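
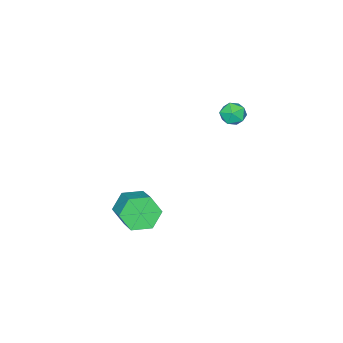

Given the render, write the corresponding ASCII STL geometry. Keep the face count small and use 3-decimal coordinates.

solid 
facet normal -0.850 0.416 0.324
outer loop
vertex -1.867 2.305 1.954
vertex -1.961 1.76 2.407
vertex -1.598 2.339 2.615
endloop
endfacet
facet normal -0.388 0.915 0.111
outer loop
vertex -1.867 2.305 1.954
vertex -1.598 2.339 2.615
vertex -1.212 2.57 2.06
endloop
endfacet
facet normal -0.226 0.788 -0.573
outer loop
vertex -1.867 2.305 1.954
vertex -1.212 2.57 2.06
vertex -1.336 2.133 1.508
endloop
endfacet
facet normal -0.588 0.211 -0.781
outer loop
vertex -1.867 2.305 1.954
vertex -1.336 2.133 1.508
vertex -1.8 1.632 1.722
endloop
endfacet
facet normal -0.974 -0.019 -0.225
outer loop
vertex -1.867 2.305 1.954
vertex -1.8 1.632 1.722
vertex -1.961 1.76 2.407
endloop
endfacet
facet normal 0.209 0.843 0.496
outer loop
vertex -1.212 2.57 2.06
vertex -1.598 2.339 2.615
vertex -0.9 2.188 2.578
endloop
endfacet
facet normal -0.539 0.035 0.842
outer loop
vertex -1.598 2.339 2.615
vertex -1.961 1.76 2.407
vertex -1.364 1.687 2.792
endloop
endfacet
facet normal -0.740 -0.671 -0.049
outer loop
vertex -1.961 1.76 2.407
vertex -1.8 1.632 1.722
vertex -1.488 1.25 2.24
endloop
endfacet
facet normal -0.115 -0.298 -0.948
outer loop
vertex -1.8 1.632 1.722
vertex -1.336 2.133 1.508
vertex -1.102 1.481 1.685
endloop
endfacet
facet normal 0.471 0.637 -0.610
outer loop
vertex -1.336 2.133 1.508
vertex -1.212 2.57 2.06
vertex -0.739 2.06 1.893
endloop
endfacet
facet normal 0.588 -0.211 0.781
outer loop
vertex -0.833 1.515 2.346
vertex -0.9 2.188 2.578
vertex -1.364 1.687 2.792
endloop
endfacet
facet normal 0.226 -0.788 0.573
outer loop
vertex -0.833 1.515 2.346
vertex -1.364 1.687 2.792
vertex -1.488 1.25 2.24
endloop
endfacet
facet normal 0.388 -0.915 -0.111
outer loop
vertex -0.833 1.515 2.346
vertex -1.488 1.25 2.24
vertex -1.102 1.481 1.685
endloop
endfacet
facet normal 0.850 -0.416 -0.324
outer loop
vertex -0.833 1.515 2.346
vertex -1.102 1.481 1.685
vertex -0.739 2.06 1.893
endloop
endfacet
facet normal 0.974 0.019 0.225
outer loop
vertex -0.833 1.515 2.346
vertex -0.739 2.06 1.893
vertex -0.9 2.188 2.578
endloop
endfacet
facet normal 0.115 0.298 0.948
outer loop
vertex -1.364 1.687 2.792
vertex -0.9 2.188 2.578
vertex -1.598 2.339 2.615
endloop
endfacet
facet normal -0.471 -0.637 0.610
outer loop
vertex -1.488 1.25 2.24
vertex -1.364 1.687 2.792
vertex -1.961 1.76 2.407
endloop
endfacet
facet normal -0.209 -0.843 -0.496
outer loop
vertex -1.102 1.481 1.685
vertex -1.488 1.25 2.24
vertex -1.8 1.632 1.722
endloop
endfacet
facet normal 0.539 -0.035 -0.842
outer loop
vertex -0.739 2.06 1.893
vertex -1.102 1.481 1.685
vertex -1.336 2.133 1.508
endloop
endfacet
facet normal 0.740 0.671 0.049
outer loop
vertex -0.9 2.188 2.578
vertex -0.739 2.06 1.893
vertex -1.212 2.57 2.06
endloop
endfacet
facet normal -0.520 -0.720 -0.459
outer loop
vertex 2.677 -1.248 -4.791
vertex 1.996 -1.232 -4.045
vertex 1.878 -0.633 -4.85
endloop
endfacet
facet normal 0.322 0.333 -0.886
outer loop
vertex 2.677 -1.248 -4.791
vertex 1.878 -0.633 -4.85
vertex 3.505 -0.104 -4.061
endloop
endfacet
facet normal 0.321 0.334 -0.886
outer loop
vertex 3.505 -0.104 -4.061
vertex 1.878 -0.633 -4.85
vertex 2.706 0.511 -4.119
endloop
endfacet
facet normal 0.520 0.720 0.460
outer loop
vertex 3.505 -0.104 -4.061
vertex 2.706 0.511 -4.119
vertex 2.824 -0.088 -3.315
endloop
endfacet
facet normal -0.520 -0.720 -0.459
outer loop
vertex 1.878 -0.633 -4.85
vertex 1.996 -1.232 -4.045
vertex 1.197 -0.617 -4.104
endloop
endfacet
facet normal -0.524 0.694 -0.493
outer loop
vertex 1.878 -0.633 -4.85
vertex 1.197 -0.617 -4.104
vertex 2.706 0.511 -4.119
endloop
endfacet
facet normal -0.524 0.694 -0.493
outer loop
vertex 2.706 0.511 -4.119
vertex 1.197 -0.617 -4.104
vertex 2.025 0.527 -3.373
endloop
endfacet
facet normal 0.520 0.720 0.460
outer loop
vertex 2.706 0.511 -4.119
vertex 2.025 0.527 -3.373
vertex 2.824 -0.088 -3.315
endloop
endfacet
facet normal -0.520 -0.720 -0.459
outer loop
vertex 1.197 -0.617 -4.104
vertex 1.996 -1.232 -4.045
vertex 1.315 -1.216 -3.299
endloop
endfacet
facet normal -0.846 0.361 0.393
outer loop
vertex 1.197 -0.617 -4.104
vertex 1.315 -1.216 -3.299
vertex 2.025 0.527 -3.373
endloop
endfacet
facet normal -0.846 0.361 0.393
outer loop
vertex 2.025 0.527 -3.373
vertex 1.315 -1.216 -3.299
vertex 2.143 -0.072 -2.569
endloop
endfacet
facet normal 0.520 0.720 0.460
outer loop
vertex 2.025 0.527 -3.373
vertex 2.143 -0.072 -2.569
vertex 2.824 -0.088 -3.315
endloop
endfacet
facet normal -0.520 -0.720 -0.460
outer loop
vertex 1.315 -1.216 -3.299
vertex 1.996 -1.232 -4.045
vertex 2.114 -1.831 -3.241
endloop
endfacet
facet normal -0.321 -0.333 0.886
outer loop
vertex 1.315 -1.216 -3.299
vertex 2.114 -1.831 -3.241
vertex 2.143 -0.072 -2.569
endloop
endfacet
facet normal -0.322 -0.333 0.886
outer loop
vertex 2.143 -0.072 -2.569
vertex 2.114 -1.831 -3.241
vertex 2.942 -0.687 -2.51
endloop
endfacet
facet normal 0.520 0.720 0.459
outer loop
vertex 2.143 -0.072 -2.569
vertex 2.942 -0.687 -2.51
vertex 2.824 -0.088 -3.315
endloop
endfacet
facet normal -0.520 -0.720 -0.460
outer loop
vertex 2.114 -1.831 -3.241
vertex 1.996 -1.232 -4.045
vertex 2.795 -1.847 -3.987
endloop
endfacet
facet normal 0.524 -0.694 0.493
outer loop
vertex 2.114 -1.831 -3.241
vertex 2.795 -1.847 -3.987
vertex 2.942 -0.687 -2.51
endloop
endfacet
facet normal 0.524 -0.694 0.493
outer loop
vertex 2.942 -0.687 -2.51
vertex 2.795 -1.847 -3.987
vertex 3.623 -0.703 -3.256
endloop
endfacet
facet normal 0.520 0.720 0.459
outer loop
vertex 2.942 -0.687 -2.51
vertex 3.623 -0.703 -3.256
vertex 2.824 -0.088 -3.315
endloop
endfacet
facet normal -0.520 -0.720 -0.460
outer loop
vertex 2.795 -1.847 -3.987
vertex 1.996 -1.232 -4.045
vertex 2.677 -1.248 -4.791
endloop
endfacet
facet normal 0.846 -0.361 -0.393
outer loop
vertex 2.795 -1.847 -3.987
vertex 2.677 -1.248 -4.791
vertex 3.623 -0.703 -3.256
endloop
endfacet
facet normal 0.846 -0.361 -0.393
outer loop
vertex 3.623 -0.703 -3.256
vertex 2.677 -1.248 -4.791
vertex 3.505 -0.104 -4.061
endloop
endfacet
facet normal 0.520 0.720 0.459
outer loop
vertex 3.623 -0.703 -3.256
vertex 3.505 -0.104 -4.061
vertex 2.824 -0.088 -3.315
endloop
endfacet

endsolid


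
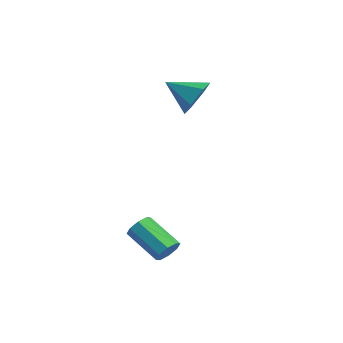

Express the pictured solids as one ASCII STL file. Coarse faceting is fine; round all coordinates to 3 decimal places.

solid 
facet normal 0.739 0.495 -0.456
outer loop
vertex -2.286 0.836 1.931
vertex -2.789 0.939 1.228
vertex -2.798 1.536 1.861
endloop
endfacet
facet normal -0.060 0.056 0.997
outer loop
vertex -2.286 0.836 1.931
vertex -2.798 1.536 1.861
vertex -3.831 0.241 1.872
endloop
endfacet
facet normal 0.739 0.495 -0.456
outer loop
vertex -2.798 1.536 1.861
vertex -2.789 0.939 1.228
vertex -3.301 1.639 1.158
endloop
endfacet
facet normal -0.653 0.526 0.545
outer loop
vertex -2.798 1.536 1.861
vertex -3.301 1.639 1.158
vertex -3.831 0.241 1.872
endloop
endfacet
facet normal 0.739 0.495 -0.457
outer loop
vertex -3.301 1.639 1.158
vertex -2.789 0.939 1.228
vertex -3.292 1.042 0.526
endloop
endfacet
facet normal -0.942 0.236 -0.237
outer loop
vertex -3.301 1.639 1.158
vertex -3.292 1.042 0.526
vertex -3.831 0.241 1.872
endloop
endfacet
facet normal 0.739 0.495 -0.457
outer loop
vertex -3.292 1.042 0.526
vertex -2.789 0.939 1.228
vertex -2.78 0.342 0.595
endloop
endfacet
facet normal -0.638 -0.522 -0.566
outer loop
vertex -3.292 1.042 0.526
vertex -2.78 0.342 0.595
vertex -3.831 0.241 1.872
endloop
endfacet
facet normal 0.739 0.495 -0.456
outer loop
vertex -2.78 0.342 0.595
vertex -2.789 0.939 1.228
vertex -2.277 0.239 1.298
endloop
endfacet
facet normal -0.043 -0.992 -0.114
outer loop
vertex -2.78 0.342 0.595
vertex -2.277 0.239 1.298
vertex -3.831 0.241 1.872
endloop
endfacet
facet normal 0.739 0.495 -0.456
outer loop
vertex -2.277 0.239 1.298
vertex -2.789 0.939 1.228
vertex -2.286 0.836 1.931
endloop
endfacet
facet normal 0.245 -0.703 0.667
outer loop
vertex -2.277 0.239 1.298
vertex -2.286 0.836 1.931
vertex -3.831 0.241 1.872
endloop
endfacet
facet normal 0.864 0.167 -0.474
outer loop
vertex 1.753 -3.825 -2.772
vertex 1.479 -3.599 -3.192
vertex 1.699 -3.411 -2.725
endloop
endfacet
facet normal 0.485 -0.036 0.874
outer loop
vertex 1.753 -3.825 -2.772
vertex 1.699 -3.411 -2.725
vertex 0.395 -4.087 -2.028
endloop
endfacet
facet normal 0.486 -0.038 0.873
outer loop
vertex 0.395 -4.087 -2.028
vertex 1.699 -3.411 -2.725
vertex 0.341 -3.672 -1.98
endloop
endfacet
facet normal -0.865 -0.167 0.474
outer loop
vertex 0.395 -4.087 -2.028
vertex 0.341 -3.672 -1.98
vertex 0.121 -3.861 -2.448
endloop
endfacet
facet normal 0.864 0.167 -0.474
outer loop
vertex 1.699 -3.411 -2.725
vertex 1.479 -3.599 -3.192
vertex 1.516 -3.106 -2.951
endloop
endfacet
facet normal 0.254 0.670 0.698
outer loop
vertex 1.699 -3.411 -2.725
vertex 1.516 -3.106 -2.951
vertex 0.341 -3.672 -1.98
endloop
endfacet
facet normal 0.252 0.671 0.697
outer loop
vertex 0.341 -3.672 -1.98
vertex 1.516 -3.106 -2.951
vertex 0.159 -3.368 -2.207
endloop
endfacet
facet normal -0.865 -0.165 0.473
outer loop
vertex 0.341 -3.672 -1.98
vertex 0.159 -3.368 -2.207
vertex 0.121 -3.861 -2.448
endloop
endfacet
facet normal 0.864 0.167 -0.475
outer loop
vertex 1.516 -3.106 -2.951
vertex 1.479 -3.599 -3.192
vertex 1.311 -3.091 -3.319
endloop
endfacet
facet normal -0.129 0.985 0.112
outer loop
vertex 1.516 -3.106 -2.951
vertex 1.311 -3.091 -3.319
vertex 0.159 -3.368 -2.207
endloop
endfacet
facet normal -0.127 0.985 0.114
outer loop
vertex 0.159 -3.368 -2.207
vertex 1.311 -3.091 -3.319
vertex -0.046 -3.352 -2.574
endloop
endfacet
facet normal -0.864 -0.166 0.475
outer loop
vertex 0.159 -3.368 -2.207
vertex -0.046 -3.352 -2.574
vertex 0.121 -3.861 -2.448
endloop
endfacet
facet normal 0.865 0.167 -0.474
outer loop
vertex 1.311 -3.091 -3.319
vertex 1.479 -3.599 -3.192
vertex 1.205 -3.373 -3.612
endloop
endfacet
facet normal -0.434 0.722 -0.538
outer loop
vertex 1.311 -3.091 -3.319
vertex 1.205 -3.373 -3.612
vertex -0.046 -3.352 -2.574
endloop
endfacet
facet normal -0.434 0.723 -0.538
outer loop
vertex -0.046 -3.352 -2.574
vertex 1.205 -3.373 -3.612
vertex -0.153 -3.635 -2.868
endloop
endfacet
facet normal -0.864 -0.166 0.475
outer loop
vertex -0.046 -3.352 -2.574
vertex -0.153 -3.635 -2.868
vertex 0.121 -3.861 -2.448
endloop
endfacet
facet normal 0.865 0.167 -0.474
outer loop
vertex 1.205 -3.373 -3.612
vertex 1.479 -3.599 -3.192
vertex 1.259 -3.788 -3.66
endloop
endfacet
facet normal -0.486 0.038 -0.873
outer loop
vertex 1.205 -3.373 -3.612
vertex 1.259 -3.788 -3.66
vertex -0.153 -3.635 -2.868
endloop
endfacet
facet normal -0.486 0.036 -0.873
outer loop
vertex -0.153 -3.635 -2.868
vertex 1.259 -3.788 -3.66
vertex -0.099 -4.049 -2.915
endloop
endfacet
facet normal -0.864 -0.167 0.474
outer loop
vertex -0.153 -3.635 -2.868
vertex -0.099 -4.049 -2.915
vertex 0.121 -3.861 -2.448
endloop
endfacet
facet normal 0.865 0.165 -0.473
outer loop
vertex 1.259 -3.788 -3.66
vertex 1.479 -3.599 -3.192
vertex 1.441 -4.092 -3.433
endloop
endfacet
facet normal -0.253 -0.672 -0.696
outer loop
vertex 1.259 -3.788 -3.66
vertex 1.441 -4.092 -3.433
vertex -0.099 -4.049 -2.915
endloop
endfacet
facet normal -0.254 -0.669 -0.698
outer loop
vertex -0.099 -4.049 -2.915
vertex 1.441 -4.092 -3.433
vertex 0.084 -4.354 -2.689
endloop
endfacet
facet normal -0.864 -0.167 0.474
outer loop
vertex -0.099 -4.049 -2.915
vertex 0.084 -4.354 -2.689
vertex 0.121 -3.861 -2.448
endloop
endfacet
facet normal 0.864 0.166 -0.475
outer loop
vertex 1.441 -4.092 -3.433
vertex 1.479 -3.599 -3.192
vertex 1.646 -4.108 -3.066
endloop
endfacet
facet normal 0.128 -0.985 -0.114
outer loop
vertex 1.441 -4.092 -3.433
vertex 1.646 -4.108 -3.066
vertex 0.084 -4.354 -2.689
endloop
endfacet
facet normal 0.128 -0.985 -0.112
outer loop
vertex 0.084 -4.354 -2.689
vertex 1.646 -4.108 -3.066
vertex 0.289 -4.369 -2.321
endloop
endfacet
facet normal -0.864 -0.167 0.475
outer loop
vertex 0.084 -4.354 -2.689
vertex 0.289 -4.369 -2.321
vertex 0.121 -3.861 -2.448
endloop
endfacet
facet normal 0.864 0.166 -0.475
outer loop
vertex 1.646 -4.108 -3.066
vertex 1.479 -3.599 -3.192
vertex 1.753 -3.825 -2.772
endloop
endfacet
facet normal 0.434 -0.723 0.538
outer loop
vertex 1.646 -4.108 -3.066
vertex 1.753 -3.825 -2.772
vertex 0.289 -4.369 -2.321
endloop
endfacet
facet normal 0.434 -0.722 0.538
outer loop
vertex 0.289 -4.369 -2.321
vertex 1.753 -3.825 -2.772
vertex 0.395 -4.087 -2.028
endloop
endfacet
facet normal -0.865 -0.167 0.474
outer loop
vertex 0.289 -4.369 -2.321
vertex 0.395 -4.087 -2.028
vertex 0.121 -3.861 -2.448
endloop
endfacet

endsolid


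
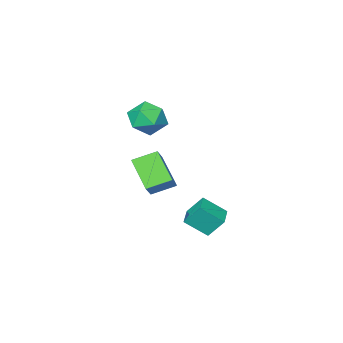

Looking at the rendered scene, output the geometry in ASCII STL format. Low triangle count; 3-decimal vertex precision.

solid 
facet normal -0.808 0.458 0.370
outer loop
vertex -0.95 -1.975 -0.14
vertex -0.674 -0.356 -1.542
vertex -1.818 -2.696 -1.143
endloop
endfacet
facet normal -0.128 -0.749 0.650
outer loop
vertex -0.606 -3.384 -1.698
vertex -0.95 -1.975 -0.14
vertex -1.818 -2.696 -1.143
endloop
endfacet
facet normal -0.808 0.458 0.370
outer loop
vertex -1.818 -2.696 -1.143
vertex -0.674 -0.356 -1.542
vertex -1.542 -1.077 -2.545
endloop
endfacet
facet normal -0.575 -0.477 -0.664
outer loop
vertex -1.542 -1.077 -2.545
vertex -0.606 -3.384 -1.698
vertex -1.818 -2.696 -1.143
endloop
endfacet
facet normal 0.575 0.477 0.664
outer loop
vertex -0.95 -1.975 -0.14
vertex 0.538 -1.044 -2.097
vertex -0.674 -0.356 -1.542
endloop
endfacet
facet normal -0.128 -0.749 0.650
outer loop
vertex 0.262 -2.663 -0.695
vertex -0.95 -1.975 -0.14
vertex -0.606 -3.384 -1.698
endloop
endfacet
facet normal 0.575 0.477 0.664
outer loop
vertex 0.262 -2.663 -0.695
vertex 0.538 -1.044 -2.097
vertex -0.95 -1.975 -0.14
endloop
endfacet
facet normal 0.128 0.749 -0.650
outer loop
vertex -0.674 -0.356 -1.542
vertex 0.538 -1.044 -2.097
vertex -1.542 -1.077 -2.545
endloop
endfacet
facet normal -0.575 -0.477 -0.664
outer loop
vertex -0.33 -1.765 -3.1
vertex -0.606 -3.384 -1.698
vertex -1.542 -1.077 -2.545
endloop
endfacet
facet normal 0.128 0.749 -0.650
outer loop
vertex -1.542 -1.077 -2.545
vertex 0.538 -1.044 -2.097
vertex -0.33 -1.765 -3.1
endloop
endfacet
facet normal 0.808 -0.458 -0.370
outer loop
vertex -0.33 -1.765 -3.1
vertex 0.262 -2.663 -0.695
vertex -0.606 -3.384 -1.698
endloop
endfacet
facet normal 0.808 -0.458 -0.370
outer loop
vertex 0.538 -1.044 -2.097
vertex 0.262 -2.663 -0.695
vertex -0.33 -1.765 -3.1
endloop
endfacet
facet normal 0.026 0.155 0.988
outer loop
vertex -1.607 -2.441 2.658
vertex -1.399 -3.629 2.839
vertex -0.463 -2.861 2.694
endloop
endfacet
facet normal 0.249 0.733 0.633
outer loop
vertex -1.607 -2.441 2.658
vertex -0.463 -2.861 2.694
vertex -0.782 -2.031 1.859
endloop
endfacet
facet normal -0.276 0.941 0.197
outer loop
vertex -1.607 -2.441 2.658
vertex -0.782 -2.031 1.859
vertex -1.915 -2.286 1.488
endloop
endfacet
facet normal -0.824 0.492 0.282
outer loop
vertex -1.607 -2.441 2.658
vertex -1.915 -2.286 1.488
vertex -2.297 -3.274 2.094
endloop
endfacet
facet normal -0.637 0.006 0.771
outer loop
vertex -1.607 -2.441 2.658
vertex -2.297 -3.274 2.094
vertex -1.399 -3.629 2.839
endloop
endfacet
facet normal 0.807 0.543 0.232
outer loop
vertex -0.782 -2.031 1.859
vertex -0.463 -2.861 2.694
vertex -0.063 -2.966 1.546
endloop
endfacet
facet normal 0.446 -0.392 0.805
outer loop
vertex -0.463 -2.861 2.694
vertex -1.399 -3.629 2.839
vertex -0.445 -3.954 2.152
endloop
endfacet
facet normal -0.627 -0.634 0.453
outer loop
vertex -1.399 -3.629 2.839
vertex -2.297 -3.274 2.094
vertex -1.578 -4.209 1.781
endloop
endfacet
facet normal -0.929 0.152 -0.338
outer loop
vertex -2.297 -3.274 2.094
vertex -1.915 -2.286 1.488
vertex -1.897 -3.379 0.946
endloop
endfacet
facet normal -0.042 0.879 -0.475
outer loop
vertex -1.915 -2.286 1.488
vertex -0.782 -2.031 1.859
vertex -0.961 -2.611 0.801
endloop
endfacet
facet normal 0.824 -0.492 -0.282
outer loop
vertex -0.753 -3.799 0.982
vertex -0.063 -2.966 1.546
vertex -0.445 -3.954 2.152
endloop
endfacet
facet normal 0.276 -0.941 -0.197
outer loop
vertex -0.753 -3.799 0.982
vertex -0.445 -3.954 2.152
vertex -1.578 -4.209 1.781
endloop
endfacet
facet normal -0.249 -0.733 -0.633
outer loop
vertex -0.753 -3.799 0.982
vertex -1.578 -4.209 1.781
vertex -1.897 -3.379 0.946
endloop
endfacet
facet normal -0.026 -0.155 -0.988
outer loop
vertex -0.753 -3.799 0.982
vertex -1.897 -3.379 0.946
vertex -0.961 -2.611 0.801
endloop
endfacet
facet normal 0.637 -0.006 -0.771
outer loop
vertex -0.753 -3.799 0.982
vertex -0.961 -2.611 0.801
vertex -0.063 -2.966 1.546
endloop
endfacet
facet normal 0.929 -0.152 0.338
outer loop
vertex -0.445 -3.954 2.152
vertex -0.063 -2.966 1.546
vertex -0.463 -2.861 2.694
endloop
endfacet
facet normal 0.042 -0.879 0.475
outer loop
vertex -1.578 -4.209 1.781
vertex -0.445 -3.954 2.152
vertex -1.399 -3.629 2.839
endloop
endfacet
facet normal -0.807 -0.543 -0.232
outer loop
vertex -1.897 -3.379 0.946
vertex -1.578 -4.209 1.781
vertex -2.297 -3.274 2.094
endloop
endfacet
facet normal -0.446 0.392 -0.805
outer loop
vertex -0.961 -2.611 0.801
vertex -1.897 -3.379 0.946
vertex -1.915 -2.286 1.488
endloop
endfacet
facet normal 0.627 0.634 -0.453
outer loop
vertex -0.063 -2.966 1.546
vertex -0.961 -2.611 0.801
vertex -0.782 -2.031 1.859
endloop
endfacet
facet normal -0.386 0.471 0.793
outer loop
vertex -0.245 2.721 -1.415
vertex 0.662 3.606 -1.5
vertex -1.15 3.559 -2.353
endloop
endfacet
facet normal -0.714 -0.697 0.067
outer loop
vertex -0.622 2.914 -3.44
vertex -0.245 2.721 -1.415
vertex -1.15 3.559 -2.353
endloop
endfacet
facet normal -0.386 0.471 0.793
outer loop
vertex -1.15 3.559 -2.353
vertex 0.662 3.606 -1.5
vertex -0.244 4.444 -2.438
endloop
endfacet
facet normal -0.585 0.541 -0.605
outer loop
vertex -0.244 4.444 -2.438
vertex -0.622 2.914 -3.44
vertex -1.15 3.559 -2.353
endloop
endfacet
facet normal 0.584 -0.541 0.605
outer loop
vertex -0.245 2.721 -1.415
vertex 1.19 2.961 -2.587
vertex 0.662 3.606 -1.5
endloop
endfacet
facet normal -0.714 -0.697 0.066
outer loop
vertex 0.284 2.076 -2.502
vertex -0.245 2.721 -1.415
vertex -0.622 2.914 -3.44
endloop
endfacet
facet normal 0.585 -0.540 0.605
outer loop
vertex 0.284 2.076 -2.502
vertex 1.19 2.961 -2.587
vertex -0.245 2.721 -1.415
endloop
endfacet
facet normal 0.714 0.697 -0.067
outer loop
vertex 0.662 3.606 -1.5
vertex 1.19 2.961 -2.587
vertex -0.244 4.444 -2.438
endloop
endfacet
facet normal -0.584 0.541 -0.605
outer loop
vertex 0.285 3.799 -3.525
vertex -0.622 2.914 -3.44
vertex -0.244 4.444 -2.438
endloop
endfacet
facet normal 0.714 0.697 -0.066
outer loop
vertex -0.244 4.444 -2.438
vertex 1.19 2.961 -2.587
vertex 0.285 3.799 -3.525
endloop
endfacet
facet normal 0.385 -0.471 -0.793
outer loop
vertex 0.285 3.799 -3.525
vertex 0.284 2.076 -2.502
vertex -0.622 2.914 -3.44
endloop
endfacet
facet normal 0.386 -0.471 -0.793
outer loop
vertex 1.19 2.961 -2.587
vertex 0.284 2.076 -2.502
vertex 0.285 3.799 -3.525
endloop
endfacet

endsolid


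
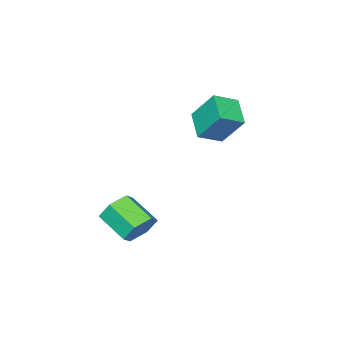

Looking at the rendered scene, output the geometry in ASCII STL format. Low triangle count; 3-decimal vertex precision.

solid 
facet normal 0.009 0.881 -0.472
outer loop
vertex 2.069 2.706 -2.71
vertex 1.418 2.425 -3.247
vertex 1.218 2.836 -2.484
endloop
endfacet
facet normal 0.293 0.449 0.844
outer loop
vertex 2.069 2.706 -2.71
vertex 1.218 2.836 -2.484
vertex 2.053 1.295 -1.955
endloop
endfacet
facet normal 0.293 0.449 0.844
outer loop
vertex 2.053 1.295 -1.955
vertex 1.218 2.836 -2.484
vertex 1.202 1.426 -1.729
endloop
endfacet
facet normal -0.010 -0.882 0.472
outer loop
vertex 2.053 1.295 -1.955
vertex 1.202 1.426 -1.729
vertex 1.402 1.015 -2.493
endloop
endfacet
facet normal 0.011 0.882 -0.472
outer loop
vertex 1.218 2.836 -2.484
vertex 1.418 2.425 -3.247
vertex 0.567 2.556 -3.022
endloop
endfacet
facet normal -0.682 0.351 0.642
outer loop
vertex 1.218 2.836 -2.484
vertex 0.567 2.556 -3.022
vertex 1.202 1.426 -1.729
endloop
endfacet
facet normal -0.682 0.351 0.642
outer loop
vertex 1.202 1.426 -1.729
vertex 0.567 2.556 -3.022
vertex 0.551 1.145 -2.267
endloop
endfacet
facet normal -0.009 -0.882 0.472
outer loop
vertex 1.202 1.426 -1.729
vertex 0.551 1.145 -2.267
vertex 1.402 1.015 -2.493
endloop
endfacet
facet normal 0.011 0.882 -0.472
outer loop
vertex 0.567 2.556 -3.022
vertex 1.418 2.425 -3.247
vertex 0.767 2.145 -3.785
endloop
endfacet
facet normal -0.974 -0.098 -0.203
outer loop
vertex 0.567 2.556 -3.022
vertex 0.767 2.145 -3.785
vertex 0.551 1.145 -2.267
endloop
endfacet
facet normal -0.974 -0.098 -0.203
outer loop
vertex 0.551 1.145 -2.267
vertex 0.767 2.145 -3.785
vertex 0.751 0.734 -3.03
endloop
endfacet
facet normal -0.009 -0.881 0.472
outer loop
vertex 0.551 1.145 -2.267
vertex 0.751 0.734 -3.03
vertex 1.402 1.015 -2.493
endloop
endfacet
facet normal 0.010 0.882 -0.472
outer loop
vertex 0.767 2.145 -3.785
vertex 1.418 2.425 -3.247
vertex 1.618 2.014 -4.011
endloop
endfacet
facet normal -0.293 -0.448 -0.844
outer loop
vertex 0.767 2.145 -3.785
vertex 1.618 2.014 -4.011
vertex 0.751 0.734 -3.03
endloop
endfacet
facet normal -0.293 -0.449 -0.844
outer loop
vertex 0.751 0.734 -3.03
vertex 1.618 2.014 -4.011
vertex 1.602 0.604 -3.256
endloop
endfacet
facet normal -0.009 -0.881 0.472
outer loop
vertex 0.751 0.734 -3.03
vertex 1.602 0.604 -3.256
vertex 1.402 1.015 -2.493
endloop
endfacet
facet normal 0.009 0.882 -0.472
outer loop
vertex 1.618 2.014 -4.011
vertex 1.418 2.425 -3.247
vertex 2.269 2.295 -3.473
endloop
endfacet
facet normal 0.682 -0.351 -0.642
outer loop
vertex 1.618 2.014 -4.011
vertex 2.269 2.295 -3.473
vertex 1.602 0.604 -3.256
endloop
endfacet
facet normal 0.682 -0.351 -0.642
outer loop
vertex 1.602 0.604 -3.256
vertex 2.269 2.295 -3.473
vertex 2.253 0.884 -2.718
endloop
endfacet
facet normal -0.011 -0.882 0.472
outer loop
vertex 1.602 0.604 -3.256
vertex 2.253 0.884 -2.718
vertex 1.402 1.015 -2.493
endloop
endfacet
facet normal 0.009 0.881 -0.472
outer loop
vertex 2.269 2.295 -3.473
vertex 1.418 2.425 -3.247
vertex 2.069 2.706 -2.71
endloop
endfacet
facet normal 0.974 0.098 0.203
outer loop
vertex 2.269 2.295 -3.473
vertex 2.069 2.706 -2.71
vertex 2.253 0.884 -2.718
endloop
endfacet
facet normal 0.974 0.098 0.203
outer loop
vertex 2.253 0.884 -2.718
vertex 2.069 2.706 -2.71
vertex 2.053 1.295 -1.955
endloop
endfacet
facet normal -0.011 -0.882 0.472
outer loop
vertex 2.253 0.884 -2.718
vertex 2.053 1.295 -1.955
vertex 1.402 1.015 -2.493
endloop
endfacet
facet normal -0.834 0.369 -0.410
outer loop
vertex -3.987 2.833 2.335
vertex -3.2 3.893 1.686
vertex -3.758 1.817 0.954
endloop
endfacet
facet normal -0.535 -0.720 0.441
outer loop
vertex -2.74 1.367 1.454
vertex -3.987 2.833 2.335
vertex -3.758 1.817 0.954
endloop
endfacet
facet normal -0.834 0.369 -0.410
outer loop
vertex -3.758 1.817 0.954
vertex -3.2 3.893 1.686
vertex -2.971 2.876 0.305
endloop
endfacet
facet normal 0.132 -0.588 -0.798
outer loop
vertex -2.971 2.876 0.305
vertex -2.74 1.367 1.454
vertex -3.758 1.817 0.954
endloop
endfacet
facet normal -0.133 0.587 0.798
outer loop
vertex -3.987 2.833 2.335
vertex -2.182 3.443 2.186
vertex -3.2 3.893 1.686
endloop
endfacet
facet normal -0.535 -0.720 0.442
outer loop
vertex -2.969 2.384 2.835
vertex -3.987 2.833 2.335
vertex -2.74 1.367 1.454
endloop
endfacet
facet normal -0.133 0.588 0.798
outer loop
vertex -2.969 2.384 2.835
vertex -2.182 3.443 2.186
vertex -3.987 2.833 2.335
endloop
endfacet
facet normal 0.535 0.720 -0.442
outer loop
vertex -3.2 3.893 1.686
vertex -2.182 3.443 2.186
vertex -2.971 2.876 0.305
endloop
endfacet
facet normal 0.133 -0.587 -0.798
outer loop
vertex -1.953 2.427 0.805
vertex -2.74 1.367 1.454
vertex -2.971 2.876 0.305
endloop
endfacet
facet normal 0.535 0.721 -0.441
outer loop
vertex -2.971 2.876 0.305
vertex -2.182 3.443 2.186
vertex -1.953 2.427 0.805
endloop
endfacet
facet normal 0.834 -0.369 0.410
outer loop
vertex -1.953 2.427 0.805
vertex -2.969 2.384 2.835
vertex -2.74 1.367 1.454
endloop
endfacet
facet normal 0.834 -0.369 0.410
outer loop
vertex -2.182 3.443 2.186
vertex -2.969 2.384 2.835
vertex -1.953 2.427 0.805
endloop
endfacet

endsolid


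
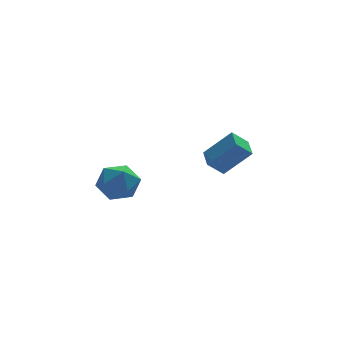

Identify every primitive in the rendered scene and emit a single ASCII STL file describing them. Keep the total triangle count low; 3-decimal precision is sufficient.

solid 
facet normal -0.674 0.699 0.240
outer loop
vertex -4.648 0.032 1.584
vertex -4.233 0.073 2.629
vertex -3.817 0.748 1.831
endloop
endfacet
facet normal -0.502 0.738 -0.451
outer loop
vertex -4.648 0.032 1.584
vertex -3.817 0.748 1.831
vertex -3.795 0.172 0.864
endloop
endfacet
facet normal -0.652 0.108 -0.751
outer loop
vertex -4.648 0.032 1.584
vertex -3.795 0.172 0.864
vertex -4.198 -0.859 1.065
endloop
endfacet
facet normal -0.915 -0.320 -0.244
outer loop
vertex -4.648 0.032 1.584
vertex -4.198 -0.859 1.065
vertex -4.468 -0.92 2.156
endloop
endfacet
facet normal -0.929 0.045 0.367
outer loop
vertex -4.648 0.032 1.584
vertex -4.468 -0.92 2.156
vertex -4.233 0.073 2.629
endloop
endfacet
facet normal 0.202 0.843 -0.498
outer loop
vertex -3.795 0.172 0.864
vertex -3.817 0.748 1.831
vertex -2.852 0.3 1.464
endloop
endfacet
facet normal -0.075 0.780 0.621
outer loop
vertex -3.817 0.748 1.831
vertex -4.233 0.073 2.629
vertex -3.122 0.239 2.555
endloop
endfacet
facet normal -0.488 -0.278 0.827
outer loop
vertex -4.233 0.073 2.629
vertex -4.468 -0.92 2.156
vertex -3.525 -0.792 2.756
endloop
endfacet
facet normal -0.466 -0.869 -0.164
outer loop
vertex -4.468 -0.92 2.156
vertex -4.198 -0.859 1.065
vertex -3.503 -1.368 1.789
endloop
endfacet
facet normal -0.039 -0.176 -0.984
outer loop
vertex -4.198 -0.859 1.065
vertex -3.795 0.172 0.864
vertex -3.087 -0.693 0.991
endloop
endfacet
facet normal 0.915 0.320 0.244
outer loop
vertex -2.672 -0.652 2.036
vertex -2.852 0.3 1.464
vertex -3.122 0.239 2.555
endloop
endfacet
facet normal 0.652 -0.108 0.751
outer loop
vertex -2.672 -0.652 2.036
vertex -3.122 0.239 2.555
vertex -3.525 -0.792 2.756
endloop
endfacet
facet normal 0.502 -0.738 0.451
outer loop
vertex -2.672 -0.652 2.036
vertex -3.525 -0.792 2.756
vertex -3.503 -1.368 1.789
endloop
endfacet
facet normal 0.674 -0.699 -0.240
outer loop
vertex -2.672 -0.652 2.036
vertex -3.503 -1.368 1.789
vertex -3.087 -0.693 0.991
endloop
endfacet
facet normal 0.929 -0.045 -0.367
outer loop
vertex -2.672 -0.652 2.036
vertex -3.087 -0.693 0.991
vertex -2.852 0.3 1.464
endloop
endfacet
facet normal 0.466 0.869 0.164
outer loop
vertex -3.122 0.239 2.555
vertex -2.852 0.3 1.464
vertex -3.817 0.748 1.831
endloop
endfacet
facet normal 0.039 0.176 0.984
outer loop
vertex -3.525 -0.792 2.756
vertex -3.122 0.239 2.555
vertex -4.233 0.073 2.629
endloop
endfacet
facet normal -0.202 -0.843 0.498
outer loop
vertex -3.503 -1.368 1.789
vertex -3.525 -0.792 2.756
vertex -4.468 -0.92 2.156
endloop
endfacet
facet normal 0.075 -0.780 -0.621
outer loop
vertex -3.087 -0.693 0.991
vertex -3.503 -1.368 1.789
vertex -4.198 -0.859 1.065
endloop
endfacet
facet normal 0.488 0.278 -0.827
outer loop
vertex -2.852 0.3 1.464
vertex -3.087 -0.693 0.991
vertex -3.795 0.172 0.864
endloop
endfacet
facet normal -0.664 0.209 -0.718
outer loop
vertex 0.835 0.576 1.859
vertex 1.002 1.74 2.043
vertex 1.65 0.578 1.106
endloop
endfacet
facet normal -0.140 -0.978 -0.154
outer loop
vertex 2.918 0.18 2.477
vertex 0.835 0.576 1.859
vertex 1.65 0.578 1.106
endloop
endfacet
facet normal -0.665 0.208 -0.718
outer loop
vertex 1.65 0.578 1.106
vertex 1.002 1.74 2.043
vertex 1.817 1.742 1.289
endloop
endfacet
facet normal 0.734 0.001 -0.679
outer loop
vertex 1.817 1.742 1.289
vertex 2.918 0.18 2.477
vertex 1.65 0.578 1.106
endloop
endfacet
facet normal -0.734 -0.002 0.679
outer loop
vertex 0.835 0.576 1.859
vertex 2.27 1.342 3.414
vertex 1.002 1.74 2.043
endloop
endfacet
facet normal -0.140 -0.978 -0.154
outer loop
vertex 2.103 0.178 3.231
vertex 0.835 0.576 1.859
vertex 2.918 0.18 2.477
endloop
endfacet
facet normal -0.735 -0.001 0.679
outer loop
vertex 2.103 0.178 3.231
vertex 2.27 1.342 3.414
vertex 0.835 0.576 1.859
endloop
endfacet
facet normal 0.140 0.978 0.154
outer loop
vertex 1.002 1.74 2.043
vertex 2.27 1.342 3.414
vertex 1.817 1.742 1.289
endloop
endfacet
facet normal 0.735 0.002 -0.678
outer loop
vertex 3.085 1.344 2.661
vertex 2.918 0.18 2.477
vertex 1.817 1.742 1.289
endloop
endfacet
facet normal 0.140 0.978 0.154
outer loop
vertex 1.817 1.742 1.289
vertex 2.27 1.342 3.414
vertex 3.085 1.344 2.661
endloop
endfacet
facet normal 0.664 -0.209 0.718
outer loop
vertex 3.085 1.344 2.661
vertex 2.103 0.178 3.231
vertex 2.918 0.18 2.477
endloop
endfacet
facet normal 0.664 -0.208 0.718
outer loop
vertex 2.27 1.342 3.414
vertex 2.103 0.178 3.231
vertex 3.085 1.344 2.661
endloop
endfacet

endsolid


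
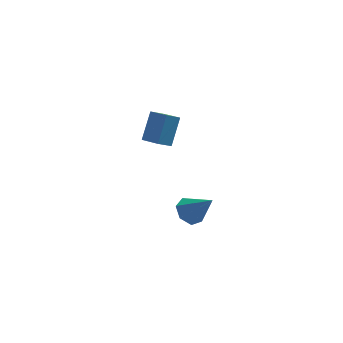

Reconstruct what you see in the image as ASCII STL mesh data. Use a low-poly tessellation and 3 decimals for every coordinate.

solid 
facet normal -0.565 0.765 -0.308
outer loop
vertex -3.831 2.338 2.812
vertex -3.206 3.402 4.309
vertex -3.026 2.695 2.222
endloop
endfacet
facet normal -0.322 -0.549 -0.772
outer loop
vertex -2.274 1.678 2.631
vertex -3.831 2.338 2.812
vertex -3.026 2.695 2.222
endloop
endfacet
facet normal -0.566 0.765 -0.308
outer loop
vertex -3.026 2.695 2.222
vertex -3.206 3.402 4.309
vertex -2.402 3.76 3.719
endloop
endfacet
facet normal 0.759 0.338 -0.557
outer loop
vertex -2.402 3.76 3.719
vertex -2.274 1.678 2.631
vertex -3.026 2.695 2.222
endloop
endfacet
facet normal -0.759 -0.337 0.557
outer loop
vertex -3.831 2.338 2.812
vertex -2.454 2.385 4.718
vertex -3.206 3.402 4.309
endloop
endfacet
facet normal -0.322 -0.548 -0.772
outer loop
vertex -3.078 1.32 3.221
vertex -3.831 2.338 2.812
vertex -2.274 1.678 2.631
endloop
endfacet
facet normal -0.759 -0.338 0.557
outer loop
vertex -3.078 1.32 3.221
vertex -2.454 2.385 4.718
vertex -3.831 2.338 2.812
endloop
endfacet
facet normal 0.322 0.548 0.772
outer loop
vertex -3.206 3.402 4.309
vertex -2.454 2.385 4.718
vertex -2.402 3.76 3.719
endloop
endfacet
facet normal 0.759 0.338 -0.557
outer loop
vertex -1.649 2.742 4.128
vertex -2.274 1.678 2.631
vertex -2.402 3.76 3.719
endloop
endfacet
facet normal 0.322 0.548 0.772
outer loop
vertex -2.402 3.76 3.719
vertex -2.454 2.385 4.718
vertex -1.649 2.742 4.128
endloop
endfacet
facet normal 0.566 -0.765 0.307
outer loop
vertex -1.649 2.742 4.128
vertex -3.078 1.32 3.221
vertex -2.274 1.678 2.631
endloop
endfacet
facet normal 0.565 -0.765 0.309
outer loop
vertex -2.454 2.385 4.718
vertex -3.078 1.32 3.221
vertex -1.649 2.742 4.128
endloop
endfacet
facet normal -0.527 0.398 -0.751
outer loop
vertex -0.483 2.069 -4.671
vertex -1.114 2.464 -4.019
vertex -0.285 2.857 -4.392
endloop
endfacet
facet normal 0.957 -0.153 -0.248
outer loop
vertex -0.483 2.069 -4.671
vertex -0.285 2.857 -4.392
vertex 0.034 1.596 -2.381
endloop
endfacet
facet normal -0.527 0.398 -0.751
outer loop
vertex -0.285 2.857 -4.392
vertex -1.114 2.464 -4.019
vertex -0.712 3.349 -3.832
endloop
endfacet
facet normal 0.838 0.513 0.188
outer loop
vertex -0.285 2.857 -4.392
vertex -0.712 3.349 -3.832
vertex 0.034 1.596 -2.381
endloop
endfacet
facet normal -0.527 0.398 -0.751
outer loop
vertex -0.712 3.349 -3.832
vertex -1.114 2.464 -4.019
vertex -1.442 3.174 -3.413
endloop
endfacet
facet normal 0.237 0.677 0.696
outer loop
vertex -0.712 3.349 -3.832
vertex -1.442 3.174 -3.413
vertex 0.034 1.596 -2.381
endloop
endfacet
facet normal -0.527 0.398 -0.751
outer loop
vertex -1.442 3.174 -3.413
vertex -1.114 2.464 -4.019
vertex -1.924 2.465 -3.45
endloop
endfacet
facet normal -0.391 0.219 0.894
outer loop
vertex -1.442 3.174 -3.413
vertex -1.924 2.465 -3.45
vertex 0.034 1.596 -2.381
endloop
endfacet
facet normal -0.527 0.398 -0.751
outer loop
vertex -1.924 2.465 -3.45
vertex -1.114 2.464 -4.019
vertex -1.797 1.754 -3.916
endloop
endfacet
facet normal -0.575 -0.518 0.633
outer loop
vertex -1.924 2.465 -3.45
vertex -1.797 1.754 -3.916
vertex 0.034 1.596 -2.381
endloop
endfacet
facet normal -0.527 0.398 -0.751
outer loop
vertex -1.797 1.754 -3.916
vertex -1.114 2.464 -4.019
vertex -1.155 1.578 -4.459
endloop
endfacet
facet normal -0.176 -0.978 0.109
outer loop
vertex -1.797 1.754 -3.916
vertex -1.155 1.578 -4.459
vertex 0.034 1.596 -2.381
endloop
endfacet
facet normal -0.527 0.397 -0.751
outer loop
vertex -1.155 1.578 -4.459
vertex -1.114 2.464 -4.019
vertex -0.483 2.069 -4.671
endloop
endfacet
facet normal 0.506 -0.815 -0.283
outer loop
vertex -1.155 1.578 -4.459
vertex -0.483 2.069 -4.671
vertex 0.034 1.596 -2.381
endloop
endfacet

endsolid


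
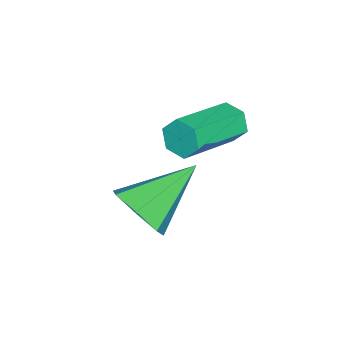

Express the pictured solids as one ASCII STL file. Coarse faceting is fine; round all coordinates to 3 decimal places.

solid 
facet normal -0.896 0.335 -0.291
outer loop
vertex 2.471 0.504 2.458
vertex 2.232 0.312 2.974
vertex 2.453 0.869 2.934
endloop
endfacet
facet normal 0.442 0.720 -0.535
outer loop
vertex 2.471 0.504 2.458
vertex 2.453 0.869 2.934
vertex 4.246 -0.16 3.03
endloop
endfacet
facet normal 0.442 0.720 -0.535
outer loop
vertex 4.246 -0.16 3.03
vertex 2.453 0.869 2.934
vertex 4.229 0.204 3.506
endloop
endfacet
facet normal 0.897 -0.336 0.289
outer loop
vertex 4.246 -0.16 3.03
vertex 4.229 0.204 3.506
vertex 4.008 -0.352 3.546
endloop
endfacet
facet normal -0.897 0.335 -0.289
outer loop
vertex 2.453 0.869 2.934
vertex 2.232 0.312 2.974
vertex 2.215 0.677 3.45
endloop
endfacet
facet normal 0.196 0.886 0.420
outer loop
vertex 2.453 0.869 2.934
vertex 2.215 0.677 3.45
vertex 4.229 0.204 3.506
endloop
endfacet
facet normal 0.196 0.886 0.420
outer loop
vertex 4.229 0.204 3.506
vertex 2.215 0.677 3.45
vertex 3.991 0.012 4.022
endloop
endfacet
facet normal 0.897 -0.336 0.289
outer loop
vertex 4.229 0.204 3.506
vertex 3.991 0.012 4.022
vertex 4.008 -0.352 3.546
endloop
endfacet
facet normal -0.897 0.335 -0.289
outer loop
vertex 2.215 0.677 3.45
vertex 2.232 0.312 2.974
vertex 1.994 0.12 3.49
endloop
endfacet
facet normal -0.245 0.166 0.955
outer loop
vertex 2.215 0.677 3.45
vertex 1.994 0.12 3.49
vertex 3.991 0.012 4.022
endloop
endfacet
facet normal -0.245 0.167 0.955
outer loop
vertex 3.991 0.012 4.022
vertex 1.994 0.12 3.49
vertex 3.769 -0.544 4.062
endloop
endfacet
facet normal 0.896 -0.337 0.290
outer loop
vertex 3.991 0.012 4.022
vertex 3.769 -0.544 4.062
vertex 4.008 -0.352 3.546
endloop
endfacet
facet normal -0.897 0.336 -0.289
outer loop
vertex 1.994 0.12 3.49
vertex 2.232 0.312 2.974
vertex 2.011 -0.244 3.014
endloop
endfacet
facet normal -0.442 -0.720 0.535
outer loop
vertex 1.994 0.12 3.49
vertex 2.011 -0.244 3.014
vertex 3.769 -0.544 4.062
endloop
endfacet
facet normal -0.442 -0.720 0.535
outer loop
vertex 3.769 -0.544 4.062
vertex 2.011 -0.244 3.014
vertex 3.787 -0.909 3.586
endloop
endfacet
facet normal 0.896 -0.335 0.291
outer loop
vertex 3.769 -0.544 4.062
vertex 3.787 -0.909 3.586
vertex 4.008 -0.352 3.546
endloop
endfacet
facet normal -0.897 0.336 -0.289
outer loop
vertex 2.011 -0.244 3.014
vertex 2.232 0.312 2.974
vertex 2.249 -0.052 2.498
endloop
endfacet
facet normal -0.196 -0.886 -0.420
outer loop
vertex 2.011 -0.244 3.014
vertex 2.249 -0.052 2.498
vertex 3.787 -0.909 3.586
endloop
endfacet
facet normal -0.196 -0.886 -0.420
outer loop
vertex 3.787 -0.909 3.586
vertex 2.249 -0.052 2.498
vertex 4.025 -0.717 3.07
endloop
endfacet
facet normal 0.897 -0.335 0.289
outer loop
vertex 3.787 -0.909 3.586
vertex 4.025 -0.717 3.07
vertex 4.008 -0.352 3.546
endloop
endfacet
facet normal -0.896 0.337 -0.290
outer loop
vertex 2.249 -0.052 2.498
vertex 2.232 0.312 2.974
vertex 2.471 0.504 2.458
endloop
endfacet
facet normal 0.245 -0.167 -0.955
outer loop
vertex 2.249 -0.052 2.498
vertex 2.471 0.504 2.458
vertex 4.025 -0.717 3.07
endloop
endfacet
facet normal 0.246 -0.166 -0.955
outer loop
vertex 4.025 -0.717 3.07
vertex 2.471 0.504 2.458
vertex 4.246 -0.16 3.03
endloop
endfacet
facet normal 0.897 -0.335 0.289
outer loop
vertex 4.025 -0.717 3.07
vertex 4.246 -0.16 3.03
vertex 4.008 -0.352 3.546
endloop
endfacet
facet normal 0.696 -0.502 -0.513
outer loop
vertex 5.138 -1.105 1.323
vertex 4.497 -1.308 0.652
vertex 5.079 -0.559 0.709
endloop
endfacet
facet normal 0.393 0.706 0.590
outer loop
vertex 5.138 -1.105 1.323
vertex 5.079 -0.559 0.709
vertex 3.063 -0.272 1.708
endloop
endfacet
facet normal 0.697 -0.502 -0.512
outer loop
vertex 5.079 -0.559 0.709
vertex 4.497 -1.308 0.652
vertex 4.582 -0.577 0.051
endloop
endfacet
facet normal 0.093 0.991 -0.097
outer loop
vertex 5.079 -0.559 0.709
vertex 4.582 -0.577 0.051
vertex 3.063 -0.272 1.708
endloop
endfacet
facet normal 0.696 -0.502 -0.513
outer loop
vertex 4.582 -0.577 0.051
vertex 4.497 -1.308 0.652
vertex 4.021 -1.145 -0.154
endloop
endfacet
facet normal -0.478 0.675 -0.562
outer loop
vertex 4.582 -0.577 0.051
vertex 4.021 -1.145 -0.154
vertex 3.063 -0.272 1.708
endloop
endfacet
facet normal 0.696 -0.503 -0.513
outer loop
vertex 4.021 -1.145 -0.154
vertex 4.497 -1.308 0.652
vertex 3.818 -1.835 0.248
endloop
endfacet
facet normal -0.890 -0.004 -0.456
outer loop
vertex 4.021 -1.145 -0.154
vertex 3.818 -1.835 0.248
vertex 3.063 -0.272 1.708
endloop
endfacet
facet normal 0.696 -0.502 -0.514
outer loop
vertex 3.818 -1.835 0.248
vertex 4.497 -1.308 0.652
vertex 4.127 -2.129 0.954
endloop
endfacet
facet normal -0.833 -0.535 0.142
outer loop
vertex 3.818 -1.835 0.248
vertex 4.127 -2.129 0.954
vertex 3.063 -0.272 1.708
endloop
endfacet
facet normal 0.696 -0.502 -0.513
outer loop
vertex 4.127 -2.129 0.954
vertex 4.497 -1.308 0.652
vertex 4.714 -1.804 1.433
endloop
endfacet
facet normal -0.350 -0.518 0.781
outer loop
vertex 4.127 -2.129 0.954
vertex 4.714 -1.804 1.433
vertex 3.063 -0.272 1.708
endloop
endfacet
facet normal 0.696 -0.503 -0.513
outer loop
vertex 4.714 -1.804 1.433
vertex 4.497 -1.308 0.652
vertex 5.138 -1.105 1.323
endloop
endfacet
facet normal 0.196 0.035 0.980
outer loop
vertex 4.714 -1.804 1.433
vertex 5.138 -1.105 1.323
vertex 3.063 -0.272 1.708
endloop
endfacet

endsolid


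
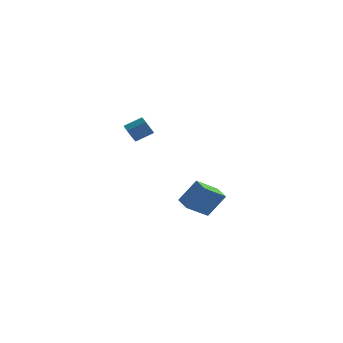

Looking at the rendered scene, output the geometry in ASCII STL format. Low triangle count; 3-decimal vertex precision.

solid 
facet normal -0.869 -0.141 -0.474
outer loop
vertex -3.054 -0.603 3.033
vertex -3.372 -0.264 3.516
vertex -3.101 -0.03 2.949
endloop
endfacet
facet normal 0.488 -0.087 -0.869
outer loop
vertex -3.054 -0.603 3.033
vertex -3.101 -0.03 2.949
vertex -2.011 -0.436 3.602
endloop
endfacet
facet normal 0.488 -0.088 -0.869
outer loop
vertex -2.011 -0.436 3.602
vertex -3.101 -0.03 2.949
vertex -2.057 0.138 3.518
endloop
endfacet
facet normal 0.870 0.139 0.474
outer loop
vertex -2.011 -0.436 3.602
vertex -2.057 0.138 3.518
vertex -2.328 -0.096 4.084
endloop
endfacet
facet normal -0.870 -0.139 -0.473
outer loop
vertex -3.101 -0.03 2.949
vertex -3.372 -0.264 3.516
vertex -3.351 0.367 3.292
endloop
endfacet
facet normal 0.241 0.717 -0.654
outer loop
vertex -3.101 -0.03 2.949
vertex -3.351 0.367 3.292
vertex -2.057 0.138 3.518
endloop
endfacet
facet normal 0.241 0.717 -0.654
outer loop
vertex -2.057 0.138 3.518
vertex -3.351 0.367 3.292
vertex -2.308 0.535 3.861
endloop
endfacet
facet normal 0.869 0.140 0.474
outer loop
vertex -2.057 0.138 3.518
vertex -2.308 0.535 3.861
vertex -2.328 -0.096 4.084
endloop
endfacet
facet normal -0.870 -0.139 -0.474
outer loop
vertex -3.351 0.367 3.292
vertex -3.372 -0.264 3.516
vertex -3.617 0.289 3.803
endloop
endfacet
facet normal -0.187 0.981 0.053
outer loop
vertex -3.351 0.367 3.292
vertex -3.617 0.289 3.803
vertex -2.308 0.535 3.861
endloop
endfacet
facet normal -0.187 0.981 0.053
outer loop
vertex -2.308 0.535 3.861
vertex -3.617 0.289 3.803
vertex -2.574 0.457 4.372
endloop
endfacet
facet normal 0.869 0.140 0.474
outer loop
vertex -2.308 0.535 3.861
vertex -2.574 0.457 4.372
vertex -2.328 -0.096 4.084
endloop
endfacet
facet normal -0.870 -0.140 -0.473
outer loop
vertex -3.617 0.289 3.803
vertex -3.372 -0.264 3.516
vertex -3.698 -0.205 4.098
endloop
endfacet
facet normal -0.474 0.507 0.719
outer loop
vertex -3.617 0.289 3.803
vertex -3.698 -0.205 4.098
vertex -2.574 0.457 4.372
endloop
endfacet
facet normal -0.474 0.506 0.721
outer loop
vertex -2.574 0.457 4.372
vertex -3.698 -0.205 4.098
vertex -2.655 -0.038 4.666
endloop
endfacet
facet normal 0.869 0.140 0.474
outer loop
vertex -2.574 0.457 4.372
vertex -2.655 -0.038 4.666
vertex -2.328 -0.096 4.084
endloop
endfacet
facet normal -0.870 -0.138 -0.473
outer loop
vertex -3.698 -0.205 4.098
vertex -3.372 -0.264 3.516
vertex -3.534 -0.744 3.954
endloop
endfacet
facet normal -0.405 -0.349 0.845
outer loop
vertex -3.698 -0.205 4.098
vertex -3.534 -0.744 3.954
vertex -2.655 -0.038 4.666
endloop
endfacet
facet normal -0.405 -0.349 0.845
outer loop
vertex -2.655 -0.038 4.666
vertex -3.534 -0.744 3.954
vertex -2.49 -0.576 4.523
endloop
endfacet
facet normal 0.869 0.140 0.474
outer loop
vertex -2.655 -0.038 4.666
vertex -2.49 -0.576 4.523
vertex -2.328 -0.096 4.084
endloop
endfacet
facet normal -0.869 -0.139 -0.474
outer loop
vertex -3.534 -0.744 3.954
vertex -3.372 -0.264 3.516
vertex -3.247 -0.921 3.48
endloop
endfacet
facet normal -0.030 -0.942 0.334
outer loop
vertex -3.534 -0.744 3.954
vertex -3.247 -0.921 3.48
vertex -2.49 -0.576 4.523
endloop
endfacet
facet normal -0.032 -0.942 0.335
outer loop
vertex -2.49 -0.576 4.523
vertex -3.247 -0.921 3.48
vertex -2.204 -0.754 4.049
endloop
endfacet
facet normal 0.870 0.139 0.473
outer loop
vertex -2.49 -0.576 4.523
vertex -2.204 -0.754 4.049
vertex -2.328 -0.096 4.084
endloop
endfacet
facet normal -0.869 -0.139 -0.474
outer loop
vertex -3.247 -0.921 3.48
vertex -3.372 -0.264 3.516
vertex -3.054 -0.603 3.033
endloop
endfacet
facet normal 0.366 -0.826 -0.429
outer loop
vertex -3.247 -0.921 3.48
vertex -3.054 -0.603 3.033
vertex -2.204 -0.754 4.049
endloop
endfacet
facet normal 0.366 -0.826 -0.429
outer loop
vertex -2.204 -0.754 4.049
vertex -3.054 -0.603 3.033
vertex -2.011 -0.436 3.602
endloop
endfacet
facet normal 0.870 0.139 0.474
outer loop
vertex -2.204 -0.754 4.049
vertex -2.011 -0.436 3.602
vertex -2.328 -0.096 4.084
endloop
endfacet
facet normal -0.588 -0.114 -0.801
outer loop
vertex 0.058 2.426 -4.005
vertex -0.348 3.447 -3.853
vertex 1.401 3.12 -5.089
endloop
endfacet
facet normal 0.366 -0.921 -0.136
outer loop
vertex 2.488 3.333 -3.607
vertex 0.058 2.426 -4.005
vertex 1.401 3.12 -5.089
endloop
endfacet
facet normal -0.588 -0.114 -0.801
outer loop
vertex 1.401 3.12 -5.089
vertex -0.348 3.447 -3.853
vertex 0.995 4.142 -4.937
endloop
endfacet
facet normal 0.722 0.373 -0.583
outer loop
vertex 0.995 4.142 -4.937
vertex 2.488 3.333 -3.607
vertex 1.401 3.12 -5.089
endloop
endfacet
facet normal -0.722 -0.374 0.583
outer loop
vertex 0.058 2.426 -4.005
vertex 0.739 3.66 -2.371
vertex -0.348 3.447 -3.853
endloop
endfacet
facet normal 0.366 -0.921 -0.137
outer loop
vertex 1.145 2.638 -2.523
vertex 0.058 2.426 -4.005
vertex 2.488 3.333 -3.607
endloop
endfacet
facet normal -0.722 -0.373 0.583
outer loop
vertex 1.145 2.638 -2.523
vertex 0.739 3.66 -2.371
vertex 0.058 2.426 -4.005
endloop
endfacet
facet normal -0.366 0.920 0.136
outer loop
vertex -0.348 3.447 -3.853
vertex 0.739 3.66 -2.371
vertex 0.995 4.142 -4.937
endloop
endfacet
facet normal 0.722 0.374 -0.583
outer loop
vertex 2.082 4.354 -3.455
vertex 2.488 3.333 -3.607
vertex 0.995 4.142 -4.937
endloop
endfacet
facet normal -0.366 0.921 0.136
outer loop
vertex 0.995 4.142 -4.937
vertex 0.739 3.66 -2.371
vertex 2.082 4.354 -3.455
endloop
endfacet
facet normal 0.587 0.114 0.801
outer loop
vertex 2.082 4.354 -3.455
vertex 1.145 2.638 -2.523
vertex 2.488 3.333 -3.607
endloop
endfacet
facet normal 0.588 0.114 0.801
outer loop
vertex 0.739 3.66 -2.371
vertex 1.145 2.638 -2.523
vertex 2.082 4.354 -3.455
endloop
endfacet

endsolid


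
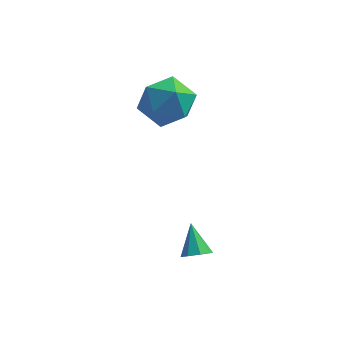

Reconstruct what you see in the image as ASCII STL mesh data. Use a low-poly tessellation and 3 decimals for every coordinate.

solid 
facet normal -0.959 0.121 0.256
outer loop
vertex 0.333 3.858 1.121
vertex 0.081 2.754 0.697
vertex 0.407 2.898 1.852
endloop
endfacet
facet normal -0.532 0.487 0.693
outer loop
vertex 0.333 3.858 1.121
vertex 0.407 2.898 1.852
vertex 1.254 3.759 1.897
endloop
endfacet
facet normal -0.150 0.943 0.298
outer loop
vertex 0.333 3.858 1.121
vertex 1.254 3.759 1.897
vertex 1.453 4.147 0.769
endloop
endfacet
facet normal -0.342 0.858 -0.383
outer loop
vertex 0.333 3.858 1.121
vertex 1.453 4.147 0.769
vertex 0.727 3.526 0.027
endloop
endfacet
facet normal -0.843 0.350 -0.410
outer loop
vertex 0.333 3.858 1.121
vertex 0.727 3.526 0.027
vertex 0.081 2.754 0.697
endloop
endfacet
facet normal -0.080 0.026 0.996
outer loop
vertex 1.254 3.759 1.897
vertex 0.407 2.898 1.852
vertex 1.573 2.594 1.953
endloop
endfacet
facet normal -0.772 -0.567 0.288
outer loop
vertex 0.407 2.898 1.852
vertex 0.081 2.754 0.697
vertex 0.847 1.973 1.211
endloop
endfacet
facet normal -0.582 -0.197 -0.789
outer loop
vertex 0.081 2.754 0.697
vertex 0.727 3.526 0.027
vertex 1.046 2.361 0.083
endloop
endfacet
facet normal 0.228 0.625 -0.746
outer loop
vertex 0.727 3.526 0.027
vertex 1.453 4.147 0.769
vertex 1.893 3.222 0.128
endloop
endfacet
facet normal 0.538 0.763 0.357
outer loop
vertex 1.453 4.147 0.769
vertex 1.254 3.759 1.897
vertex 2.219 3.366 1.283
endloop
endfacet
facet normal 0.342 -0.858 0.383
outer loop
vertex 1.967 2.262 0.859
vertex 1.573 2.594 1.953
vertex 0.847 1.973 1.211
endloop
endfacet
facet normal 0.150 -0.943 -0.298
outer loop
vertex 1.967 2.262 0.859
vertex 0.847 1.973 1.211
vertex 1.046 2.361 0.083
endloop
endfacet
facet normal 0.532 -0.487 -0.693
outer loop
vertex 1.967 2.262 0.859
vertex 1.046 2.361 0.083
vertex 1.893 3.222 0.128
endloop
endfacet
facet normal 0.959 -0.121 -0.256
outer loop
vertex 1.967 2.262 0.859
vertex 1.893 3.222 0.128
vertex 2.219 3.366 1.283
endloop
endfacet
facet normal 0.843 -0.350 0.410
outer loop
vertex 1.967 2.262 0.859
vertex 2.219 3.366 1.283
vertex 1.573 2.594 1.953
endloop
endfacet
facet normal -0.228 -0.625 0.746
outer loop
vertex 0.847 1.973 1.211
vertex 1.573 2.594 1.953
vertex 0.407 2.898 1.852
endloop
endfacet
facet normal -0.538 -0.763 -0.357
outer loop
vertex 1.046 2.361 0.083
vertex 0.847 1.973 1.211
vertex 0.081 2.754 0.697
endloop
endfacet
facet normal 0.080 -0.026 -0.996
outer loop
vertex 1.893 3.222 0.128
vertex 1.046 2.361 0.083
vertex 0.727 3.526 0.027
endloop
endfacet
facet normal 0.772 0.567 -0.288
outer loop
vertex 2.219 3.366 1.283
vertex 1.893 3.222 0.128
vertex 1.453 4.147 0.769
endloop
endfacet
facet normal 0.582 0.197 0.789
outer loop
vertex 1.573 2.594 1.953
vertex 2.219 3.366 1.283
vertex 1.254 3.759 1.897
endloop
endfacet
facet normal 0.278 -0.667 -0.691
outer loop
vertex 3.584 -1.126 -3.76
vertex 3.038 -1.373 -3.741
vertex 3.294 -0.935 -4.061
endloop
endfacet
facet normal 0.566 0.824 -0.022
outer loop
vertex 3.584 -1.126 -3.76
vertex 3.294 -0.935 -4.061
vertex 2.662 -0.467 -2.799
endloop
endfacet
facet normal 0.276 -0.667 -0.692
outer loop
vertex 3.294 -0.935 -4.061
vertex 3.038 -1.373 -3.741
vertex 2.854 -1.001 -4.173
endloop
endfacet
facet normal -0.046 0.929 -0.367
outer loop
vertex 3.294 -0.935 -4.061
vertex 2.854 -1.001 -4.173
vertex 2.662 -0.467 -2.799
endloop
endfacet
facet normal 0.278 -0.666 -0.692
outer loop
vertex 2.854 -1.001 -4.173
vertex 3.038 -1.373 -3.741
vertex 2.522 -1.285 -4.033
endloop
endfacet
facet normal -0.690 0.637 -0.344
outer loop
vertex 2.854 -1.001 -4.173
vertex 2.522 -1.285 -4.033
vertex 2.662 -0.467 -2.799
endloop
endfacet
facet normal 0.278 -0.667 -0.692
outer loop
vertex 2.522 -1.285 -4.033
vertex 3.038 -1.373 -3.741
vertex 2.492 -1.621 -3.721
endloop
endfacet
facet normal -0.992 0.120 0.033
outer loop
vertex 2.522 -1.285 -4.033
vertex 2.492 -1.621 -3.721
vertex 2.662 -0.467 -2.799
endloop
endfacet
facet normal 0.277 -0.666 -0.692
outer loop
vertex 2.492 -1.621 -3.721
vertex 3.038 -1.373 -3.741
vertex 2.782 -1.812 -3.421
endloop
endfacet
facet normal -0.775 -0.321 0.545
outer loop
vertex 2.492 -1.621 -3.721
vertex 2.782 -1.812 -3.421
vertex 2.662 -0.467 -2.799
endloop
endfacet
facet normal 0.278 -0.666 -0.692
outer loop
vertex 2.782 -1.812 -3.421
vertex 3.038 -1.373 -3.741
vertex 3.222 -1.746 -3.308
endloop
endfacet
facet normal -0.165 -0.426 0.890
outer loop
vertex 2.782 -1.812 -3.421
vertex 3.222 -1.746 -3.308
vertex 2.662 -0.467 -2.799
endloop
endfacet
facet normal 0.276 -0.667 -0.692
outer loop
vertex 3.222 -1.746 -3.308
vertex 3.038 -1.373 -3.741
vertex 3.555 -1.462 -3.449
endloop
endfacet
facet normal 0.481 -0.134 0.866
outer loop
vertex 3.222 -1.746 -3.308
vertex 3.555 -1.462 -3.449
vertex 2.662 -0.467 -2.799
endloop
endfacet
facet normal 0.277 -0.665 -0.693
outer loop
vertex 3.555 -1.462 -3.449
vertex 3.038 -1.373 -3.741
vertex 3.584 -1.126 -3.76
endloop
endfacet
facet normal 0.784 0.384 0.488
outer loop
vertex 3.555 -1.462 -3.449
vertex 3.584 -1.126 -3.76
vertex 2.662 -0.467 -2.799
endloop
endfacet

endsolid


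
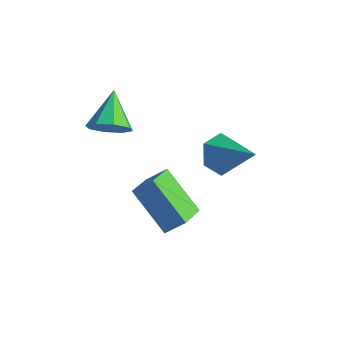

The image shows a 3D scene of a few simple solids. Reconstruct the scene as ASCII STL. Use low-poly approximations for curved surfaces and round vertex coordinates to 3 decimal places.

solid 
facet normal 0.436 -0.700 -0.565
outer loop
vertex -0.585 -1.192 2.794
vertex -1.367 -1.399 2.447
vertex -0.725 -0.833 2.241
endloop
endfacet
facet normal 0.603 0.730 0.321
outer loop
vertex -0.585 -1.192 2.794
vertex -0.725 -0.833 2.241
vertex -2.113 -0.201 3.413
endloop
endfacet
facet normal 0.436 -0.700 -0.565
outer loop
vertex -0.725 -0.833 2.241
vertex -1.367 -1.399 2.447
vertex -1.241 -0.806 1.809
endloop
endfacet
facet normal 0.239 0.944 -0.226
outer loop
vertex -0.725 -0.833 2.241
vertex -1.241 -0.806 1.809
vertex -2.113 -0.201 3.413
endloop
endfacet
facet normal 0.436 -0.701 -0.565
outer loop
vertex -1.241 -0.806 1.809
vertex -1.367 -1.399 2.447
vertex -1.831 -1.126 1.751
endloop
endfacet
facet normal -0.375 0.782 -0.499
outer loop
vertex -1.241 -0.806 1.809
vertex -1.831 -1.126 1.751
vertex -2.113 -0.201 3.413
endloop
endfacet
facet normal 0.436 -0.700 -0.565
outer loop
vertex -1.831 -1.126 1.751
vertex -1.367 -1.399 2.447
vertex -2.149 -1.606 2.1
endloop
endfacet
facet normal -0.879 0.337 -0.337
outer loop
vertex -1.831 -1.126 1.751
vertex -2.149 -1.606 2.1
vertex -2.113 -0.201 3.413
endloop
endfacet
facet normal 0.436 -0.700 -0.565
outer loop
vertex -2.149 -1.606 2.1
vertex -1.367 -1.399 2.447
vertex -2.009 -1.965 2.653
endloop
endfacet
facet normal -0.978 -0.128 0.164
outer loop
vertex -2.149 -1.606 2.1
vertex -2.009 -1.965 2.653
vertex -2.113 -0.201 3.413
endloop
endfacet
facet normal 0.436 -0.700 -0.565
outer loop
vertex -2.009 -1.965 2.653
vertex -1.367 -1.399 2.447
vertex -1.493 -1.992 3.085
endloop
endfacet
facet normal -0.614 -0.343 0.711
outer loop
vertex -2.009 -1.965 2.653
vertex -1.493 -1.992 3.085
vertex -2.113 -0.201 3.413
endloop
endfacet
facet normal 0.436 -0.701 -0.565
outer loop
vertex -1.493 -1.992 3.085
vertex -1.367 -1.399 2.447
vertex -0.903 -1.672 3.143
endloop
endfacet
facet normal 0.001 -0.180 0.984
outer loop
vertex -1.493 -1.992 3.085
vertex -0.903 -1.672 3.143
vertex -2.113 -0.201 3.413
endloop
endfacet
facet normal 0.436 -0.700 -0.565
outer loop
vertex -0.903 -1.672 3.143
vertex -1.367 -1.399 2.447
vertex -0.585 -1.192 2.794
endloop
endfacet
facet normal 0.504 0.264 0.822
outer loop
vertex -0.903 -1.672 3.143
vertex -0.585 -1.192 2.794
vertex -2.113 -0.201 3.413
endloop
endfacet
facet normal -0.755 0.072 0.651
outer loop
vertex 0.72 -1.496 0.656
vertex 0.333 -0.164 0.06
vertex 0.117 -1.961 0.008
endloop
endfacet
facet normal 0.257 -0.882 0.394
outer loop
vertex 1.747 -2.116 -1.4
vertex 0.72 -1.496 0.656
vertex 0.117 -1.961 0.008
endloop
endfacet
facet normal -0.755 0.072 0.652
outer loop
vertex 0.117 -1.961 0.008
vertex 0.333 -0.164 0.06
vertex -0.271 -0.629 -0.588
endloop
endfacet
facet normal -0.603 -0.465 -0.647
outer loop
vertex -0.271 -0.629 -0.588
vertex 1.747 -2.116 -1.4
vertex 0.117 -1.961 0.008
endloop
endfacet
facet normal 0.604 0.465 0.648
outer loop
vertex 0.72 -1.496 0.656
vertex 1.963 -0.319 -1.348
vertex 0.333 -0.164 0.06
endloop
endfacet
facet normal 0.256 -0.883 0.394
outer loop
vertex 2.351 -1.651 -0.752
vertex 0.72 -1.496 0.656
vertex 1.747 -2.116 -1.4
endloop
endfacet
facet normal 0.603 0.465 0.648
outer loop
vertex 2.351 -1.651 -0.752
vertex 1.963 -0.319 -1.348
vertex 0.72 -1.496 0.656
endloop
endfacet
facet normal -0.257 0.883 -0.394
outer loop
vertex 0.333 -0.164 0.06
vertex 1.963 -0.319 -1.348
vertex -0.271 -0.629 -0.588
endloop
endfacet
facet normal -0.603 -0.465 -0.648
outer loop
vertex 1.36 -0.784 -1.996
vertex 1.747 -2.116 -1.4
vertex -0.271 -0.629 -0.588
endloop
endfacet
facet normal -0.257 0.882 -0.394
outer loop
vertex -0.271 -0.629 -0.588
vertex 1.963 -0.319 -1.348
vertex 1.36 -0.784 -1.996
endloop
endfacet
facet normal 0.755 -0.072 -0.652
outer loop
vertex 1.36 -0.784 -1.996
vertex 2.351 -1.651 -0.752
vertex 1.747 -2.116 -1.4
endloop
endfacet
facet normal 0.755 -0.072 -0.652
outer loop
vertex 1.963 -0.319 -1.348
vertex 2.351 -1.651 -0.752
vertex 1.36 -0.784 -1.996
endloop
endfacet
facet normal -0.820 0.092 -0.564
outer loop
vertex 2.817 0.873 1.036
vertex 2.326 0.463 1.683
vertex 2.423 1.368 1.69
endloop
endfacet
facet normal 0.647 0.743 -0.172
outer loop
vertex 2.817 0.873 1.036
vertex 2.423 1.368 1.69
vertex 3.974 0.277 2.817
endloop
endfacet
facet normal -0.820 0.092 -0.565
outer loop
vertex 2.423 1.368 1.69
vertex 2.326 0.463 1.683
vertex 1.931 0.958 2.337
endloop
endfacet
facet normal 0.124 0.793 0.597
outer loop
vertex 2.423 1.368 1.69
vertex 1.931 0.958 2.337
vertex 3.974 0.277 2.817
endloop
endfacet
facet normal -0.820 0.092 -0.565
outer loop
vertex 1.931 0.958 2.337
vertex 2.326 0.463 1.683
vertex 1.834 0.053 2.33
endloop
endfacet
facet normal -0.224 0.016 0.975
outer loop
vertex 1.931 0.958 2.337
vertex 1.834 0.053 2.33
vertex 3.974 0.277 2.817
endloop
endfacet
facet normal -0.820 0.093 -0.565
outer loop
vertex 1.834 0.053 2.33
vertex 2.326 0.463 1.683
vertex 2.228 -0.442 1.676
endloop
endfacet
facet normal -0.048 -0.810 0.584
outer loop
vertex 1.834 0.053 2.33
vertex 2.228 -0.442 1.676
vertex 3.974 0.277 2.817
endloop
endfacet
facet normal -0.820 0.093 -0.565
outer loop
vertex 2.228 -0.442 1.676
vertex 2.326 0.463 1.683
vertex 2.72 -0.032 1.029
endloop
endfacet
facet normal 0.475 -0.861 -0.184
outer loop
vertex 2.228 -0.442 1.676
vertex 2.72 -0.032 1.029
vertex 3.974 0.277 2.817
endloop
endfacet
facet normal -0.820 0.092 -0.564
outer loop
vertex 2.72 -0.032 1.029
vertex 2.326 0.463 1.683
vertex 2.817 0.873 1.036
endloop
endfacet
facet normal 0.823 -0.084 -0.562
outer loop
vertex 2.72 -0.032 1.029
vertex 2.817 0.873 1.036
vertex 3.974 0.277 2.817
endloop
endfacet

endsolid


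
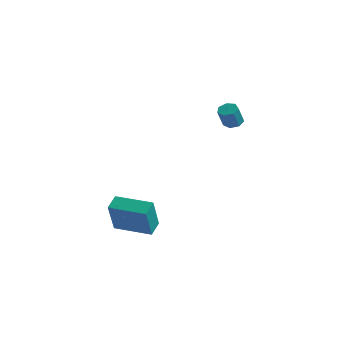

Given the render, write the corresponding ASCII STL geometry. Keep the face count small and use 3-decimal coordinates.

solid 
facet normal 0.009 0.475 -0.880
outer loop
vertex -1.49 3.391 1.587
vertex -1.964 3.637 1.715
vertex -1.451 3.809 1.813
endloop
endfacet
facet normal 0.997 -0.076 -0.031
outer loop
vertex -1.49 3.391 1.587
vertex -1.451 3.809 1.813
vertex -1.501 2.836 2.618
endloop
endfacet
facet normal 0.997 -0.075 -0.029
outer loop
vertex -1.501 2.836 2.618
vertex -1.451 3.809 1.813
vertex -1.463 3.255 2.843
endloop
endfacet
facet normal -0.010 -0.472 0.881
outer loop
vertex -1.501 2.836 2.618
vertex -1.463 3.255 2.843
vertex -1.976 3.083 2.745
endloop
endfacet
facet normal 0.010 0.473 -0.881
outer loop
vertex -1.451 3.809 1.813
vertex -1.964 3.637 1.715
vertex -1.799 4.099 1.965
endloop
endfacet
facet normal 0.685 0.638 0.351
outer loop
vertex -1.451 3.809 1.813
vertex -1.799 4.099 1.965
vertex -1.463 3.255 2.843
endloop
endfacet
facet normal 0.684 0.639 0.352
outer loop
vertex -1.463 3.255 2.843
vertex -1.799 4.099 1.965
vertex -1.811 3.544 2.995
endloop
endfacet
facet normal -0.009 -0.474 0.880
outer loop
vertex -1.463 3.255 2.843
vertex -1.811 3.544 2.995
vertex -1.976 3.083 2.745
endloop
endfacet
facet normal 0.010 0.473 -0.881
outer loop
vertex -1.799 4.099 1.965
vertex -1.964 3.637 1.715
vertex -2.272 4.04 1.928
endloop
endfacet
facet normal -0.145 0.872 0.468
outer loop
vertex -1.799 4.099 1.965
vertex -2.272 4.04 1.928
vertex -1.811 3.544 2.995
endloop
endfacet
facet normal -0.143 0.872 0.467
outer loop
vertex -1.811 3.544 2.995
vertex -2.272 4.04 1.928
vertex -2.283 3.486 2.959
endloop
endfacet
facet normal -0.009 -0.474 0.880
outer loop
vertex -1.811 3.544 2.995
vertex -2.283 3.486 2.959
vertex -1.976 3.083 2.745
endloop
endfacet
facet normal 0.011 0.474 -0.881
outer loop
vertex -2.272 4.04 1.928
vertex -1.964 3.637 1.715
vertex -2.513 3.679 1.731
endloop
endfacet
facet normal -0.863 0.449 0.232
outer loop
vertex -2.272 4.04 1.928
vertex -2.513 3.679 1.731
vertex -2.283 3.486 2.959
endloop
endfacet
facet normal -0.863 0.448 0.232
outer loop
vertex -2.283 3.486 2.959
vertex -2.513 3.679 1.731
vertex -2.524 3.124 2.761
endloop
endfacet
facet normal -0.010 -0.475 0.880
outer loop
vertex -2.283 3.486 2.959
vertex -2.524 3.124 2.761
vertex -1.976 3.083 2.745
endloop
endfacet
facet normal 0.011 0.473 -0.881
outer loop
vertex -2.513 3.679 1.731
vertex -1.964 3.637 1.715
vertex -2.341 3.286 1.522
endloop
endfacet
facet normal -0.933 -0.313 -0.179
outer loop
vertex -2.513 3.679 1.731
vertex -2.341 3.286 1.522
vertex -2.524 3.124 2.761
endloop
endfacet
facet normal -0.933 -0.313 -0.179
outer loop
vertex -2.524 3.124 2.761
vertex -2.341 3.286 1.522
vertex -2.352 2.731 2.552
endloop
endfacet
facet normal -0.010 -0.473 0.881
outer loop
vertex -2.524 3.124 2.761
vertex -2.352 2.731 2.552
vertex -1.976 3.083 2.745
endloop
endfacet
facet normal 0.009 0.474 -0.880
outer loop
vertex -2.341 3.286 1.522
vertex -1.964 3.637 1.715
vertex -1.885 3.158 1.458
endloop
endfacet
facet normal -0.299 -0.839 -0.455
outer loop
vertex -2.341 3.286 1.522
vertex -1.885 3.158 1.458
vertex -2.352 2.731 2.552
endloop
endfacet
facet normal -0.300 -0.838 -0.455
outer loop
vertex -2.352 2.731 2.552
vertex -1.885 3.158 1.458
vertex -1.897 2.603 2.488
endloop
endfacet
facet normal -0.009 -0.473 0.881
outer loop
vertex -2.352 2.731 2.552
vertex -1.897 2.603 2.488
vertex -1.976 3.083 2.745
endloop
endfacet
facet normal 0.008 0.474 -0.881
outer loop
vertex -1.885 3.158 1.458
vertex -1.964 3.637 1.715
vertex -1.49 3.391 1.587
endloop
endfacet
facet normal 0.559 -0.733 -0.388
outer loop
vertex -1.885 3.158 1.458
vertex -1.49 3.391 1.587
vertex -1.897 2.603 2.488
endloop
endfacet
facet normal 0.559 -0.733 -0.388
outer loop
vertex -1.897 2.603 2.488
vertex -1.49 3.391 1.587
vertex -1.501 2.836 2.618
endloop
endfacet
facet normal -0.011 -0.473 0.881
outer loop
vertex -1.897 2.603 2.488
vertex -1.501 2.836 2.618
vertex -1.976 3.083 2.745
endloop
endfacet
facet normal -0.984 -0.171 0.051
outer loop
vertex -4.314 -4.043 -1.928
vertex -4.434 -3.23 -1.515
vertex -4.554 -3.185 -3.685
endloop
endfacet
facet normal 0.130 -0.884 -0.449
outer loop
vertex -2.626 -2.85 -3.785
vertex -4.314 -4.043 -1.928
vertex -4.554 -3.185 -3.685
endloop
endfacet
facet normal -0.984 -0.171 0.051
outer loop
vertex -4.554 -3.185 -3.685
vertex -4.434 -3.23 -1.515
vertex -4.674 -2.372 -3.272
endloop
endfacet
facet normal -0.122 0.435 -0.892
outer loop
vertex -4.674 -2.372 -3.272
vertex -2.626 -2.85 -3.785
vertex -4.554 -3.185 -3.685
endloop
endfacet
facet normal 0.122 -0.435 0.892
outer loop
vertex -4.314 -4.043 -1.928
vertex -2.506 -2.895 -1.615
vertex -4.434 -3.23 -1.515
endloop
endfacet
facet normal 0.130 -0.884 -0.449
outer loop
vertex -2.386 -3.708 -2.028
vertex -4.314 -4.043 -1.928
vertex -2.626 -2.85 -3.785
endloop
endfacet
facet normal 0.122 -0.435 0.892
outer loop
vertex -2.386 -3.708 -2.028
vertex -2.506 -2.895 -1.615
vertex -4.314 -4.043 -1.928
endloop
endfacet
facet normal -0.130 0.884 0.449
outer loop
vertex -4.434 -3.23 -1.515
vertex -2.506 -2.895 -1.615
vertex -4.674 -2.372 -3.272
endloop
endfacet
facet normal -0.122 0.435 -0.892
outer loop
vertex -2.746 -2.037 -3.372
vertex -2.626 -2.85 -3.785
vertex -4.674 -2.372 -3.272
endloop
endfacet
facet normal -0.130 0.884 0.449
outer loop
vertex -4.674 -2.372 -3.272
vertex -2.506 -2.895 -1.615
vertex -2.746 -2.037 -3.372
endloop
endfacet
facet normal 0.984 0.171 -0.051
outer loop
vertex -2.746 -2.037 -3.372
vertex -2.386 -3.708 -2.028
vertex -2.626 -2.85 -3.785
endloop
endfacet
facet normal 0.984 0.171 -0.051
outer loop
vertex -2.506 -2.895 -1.615
vertex -2.386 -3.708 -2.028
vertex -2.746 -2.037 -3.372
endloop
endfacet

endsolid


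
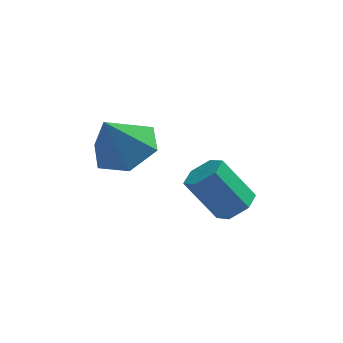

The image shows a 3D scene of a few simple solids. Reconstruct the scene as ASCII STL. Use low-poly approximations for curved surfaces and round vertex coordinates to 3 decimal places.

solid 
facet normal 0.582 -0.165 -0.796
outer loop
vertex 4.474 -1.38 -0.047
vertex 3.998 -1.516 -0.367
vertex 4.188 -0.958 -0.344
endloop
endfacet
facet normal 0.653 0.679 0.336
outer loop
vertex 4.474 -1.38 -0.047
vertex 4.188 -0.958 -0.344
vertex 3.659 -1.149 1.068
endloop
endfacet
facet normal 0.653 0.678 0.337
outer loop
vertex 3.659 -1.149 1.068
vertex 4.188 -0.958 -0.344
vertex 3.373 -0.726 0.771
endloop
endfacet
facet normal -0.582 0.165 0.796
outer loop
vertex 3.659 -1.149 1.068
vertex 3.373 -0.726 0.771
vertex 3.182 -1.284 0.747
endloop
endfacet
facet normal 0.582 -0.165 -0.796
outer loop
vertex 4.188 -0.958 -0.344
vertex 3.998 -1.516 -0.367
vertex 3.712 -1.094 -0.664
endloop
endfacet
facet normal -0.094 0.959 -0.268
outer loop
vertex 4.188 -0.958 -0.344
vertex 3.712 -1.094 -0.664
vertex 3.373 -0.726 0.771
endloop
endfacet
facet normal -0.093 0.959 -0.268
outer loop
vertex 3.373 -0.726 0.771
vertex 3.712 -1.094 -0.664
vertex 2.897 -0.862 0.45
endloop
endfacet
facet normal -0.583 0.166 0.795
outer loop
vertex 3.373 -0.726 0.771
vertex 2.897 -0.862 0.45
vertex 3.182 -1.284 0.747
endloop
endfacet
facet normal 0.582 -0.165 -0.796
outer loop
vertex 3.712 -1.094 -0.664
vertex 3.998 -1.516 -0.367
vertex 3.521 -1.651 -0.688
endloop
endfacet
facet normal -0.745 0.282 -0.604
outer loop
vertex 3.712 -1.094 -0.664
vertex 3.521 -1.651 -0.688
vertex 2.897 -0.862 0.45
endloop
endfacet
facet normal -0.746 0.280 -0.604
outer loop
vertex 2.897 -0.862 0.45
vertex 3.521 -1.651 -0.688
vertex 2.706 -1.42 0.427
endloop
endfacet
facet normal -0.582 0.167 0.796
outer loop
vertex 2.897 -0.862 0.45
vertex 2.706 -1.42 0.427
vertex 3.182 -1.284 0.747
endloop
endfacet
facet normal 0.582 -0.165 -0.796
outer loop
vertex 3.521 -1.651 -0.688
vertex 3.998 -1.516 -0.367
vertex 3.807 -2.074 -0.391
endloop
endfacet
facet normal -0.653 -0.678 -0.337
outer loop
vertex 3.521 -1.651 -0.688
vertex 3.807 -2.074 -0.391
vertex 2.706 -1.42 0.427
endloop
endfacet
facet normal -0.653 -0.679 -0.336
outer loop
vertex 2.706 -1.42 0.427
vertex 3.807 -2.074 -0.391
vertex 2.992 -1.842 0.724
endloop
endfacet
facet normal -0.582 0.165 0.796
outer loop
vertex 2.706 -1.42 0.427
vertex 2.992 -1.842 0.724
vertex 3.182 -1.284 0.747
endloop
endfacet
facet normal 0.583 -0.166 -0.795
outer loop
vertex 3.807 -2.074 -0.391
vertex 3.998 -1.516 -0.367
vertex 4.283 -1.938 -0.07
endloop
endfacet
facet normal 0.093 -0.959 0.268
outer loop
vertex 3.807 -2.074 -0.391
vertex 4.283 -1.938 -0.07
vertex 2.992 -1.842 0.724
endloop
endfacet
facet normal 0.094 -0.959 0.268
outer loop
vertex 2.992 -1.842 0.724
vertex 4.283 -1.938 -0.07
vertex 3.468 -1.706 1.044
endloop
endfacet
facet normal -0.582 0.165 0.796
outer loop
vertex 2.992 -1.842 0.724
vertex 3.468 -1.706 1.044
vertex 3.182 -1.284 0.747
endloop
endfacet
facet normal 0.582 -0.167 -0.796
outer loop
vertex 4.283 -1.938 -0.07
vertex 3.998 -1.516 -0.367
vertex 4.474 -1.38 -0.047
endloop
endfacet
facet normal 0.746 -0.280 0.604
outer loop
vertex 4.283 -1.938 -0.07
vertex 4.474 -1.38 -0.047
vertex 3.468 -1.706 1.044
endloop
endfacet
facet normal 0.746 -0.282 0.604
outer loop
vertex 3.468 -1.706 1.044
vertex 4.474 -1.38 -0.047
vertex 3.659 -1.149 1.068
endloop
endfacet
facet normal -0.582 0.165 0.796
outer loop
vertex 3.468 -1.706 1.044
vertex 3.659 -1.149 1.068
vertex 3.182 -1.284 0.747
endloop
endfacet
facet normal 0.378 0.254 -0.890
outer loop
vertex 2.097 -2.372 2.37
vertex 1.344 -1.966 2.166
vertex 1.989 -1.521 2.567
endloop
endfacet
facet normal 0.598 -0.108 0.795
outer loop
vertex 2.097 -2.372 2.37
vertex 1.989 -1.521 2.567
vertex 0.856 -2.294 3.314
endloop
endfacet
facet normal 0.378 0.254 -0.890
outer loop
vertex 1.989 -1.521 2.567
vertex 1.344 -1.966 2.166
vertex 1.235 -1.115 2.363
endloop
endfacet
facet normal 0.110 0.602 0.791
outer loop
vertex 1.989 -1.521 2.567
vertex 1.235 -1.115 2.363
vertex 0.856 -2.294 3.314
endloop
endfacet
facet normal 0.378 0.254 -0.890
outer loop
vertex 1.235 -1.115 2.363
vertex 1.344 -1.966 2.166
vertex 0.59 -1.56 1.962
endloop
endfacet
facet normal -0.679 0.580 0.449
outer loop
vertex 1.235 -1.115 2.363
vertex 0.59 -1.56 1.962
vertex 0.856 -2.294 3.314
endloop
endfacet
facet normal 0.378 0.254 -0.890
outer loop
vertex 0.59 -1.56 1.962
vertex 1.344 -1.966 2.166
vertex 0.699 -2.411 1.765
endloop
endfacet
facet normal -0.982 -0.151 0.111
outer loop
vertex 0.59 -1.56 1.962
vertex 0.699 -2.411 1.765
vertex 0.856 -2.294 3.314
endloop
endfacet
facet normal 0.378 0.254 -0.890
outer loop
vertex 0.699 -2.411 1.765
vertex 1.344 -1.966 2.166
vertex 1.453 -2.817 1.969
endloop
endfacet
facet normal -0.495 -0.861 0.115
outer loop
vertex 0.699 -2.411 1.765
vertex 1.453 -2.817 1.969
vertex 0.856 -2.294 3.314
endloop
endfacet
facet normal 0.378 0.254 -0.890
outer loop
vertex 1.453 -2.817 1.969
vertex 1.344 -1.966 2.166
vertex 2.097 -2.372 2.37
endloop
endfacet
facet normal 0.295 -0.839 0.457
outer loop
vertex 1.453 -2.817 1.969
vertex 2.097 -2.372 2.37
vertex 0.856 -2.294 3.314
endloop
endfacet

endsolid
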